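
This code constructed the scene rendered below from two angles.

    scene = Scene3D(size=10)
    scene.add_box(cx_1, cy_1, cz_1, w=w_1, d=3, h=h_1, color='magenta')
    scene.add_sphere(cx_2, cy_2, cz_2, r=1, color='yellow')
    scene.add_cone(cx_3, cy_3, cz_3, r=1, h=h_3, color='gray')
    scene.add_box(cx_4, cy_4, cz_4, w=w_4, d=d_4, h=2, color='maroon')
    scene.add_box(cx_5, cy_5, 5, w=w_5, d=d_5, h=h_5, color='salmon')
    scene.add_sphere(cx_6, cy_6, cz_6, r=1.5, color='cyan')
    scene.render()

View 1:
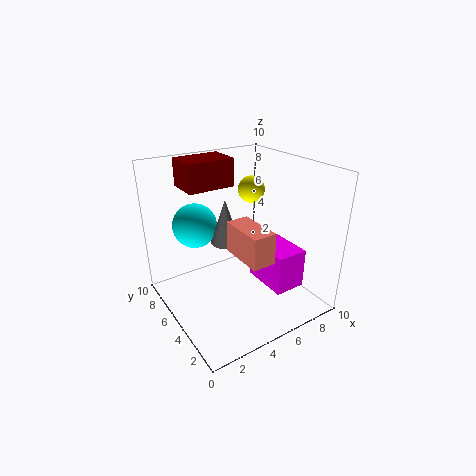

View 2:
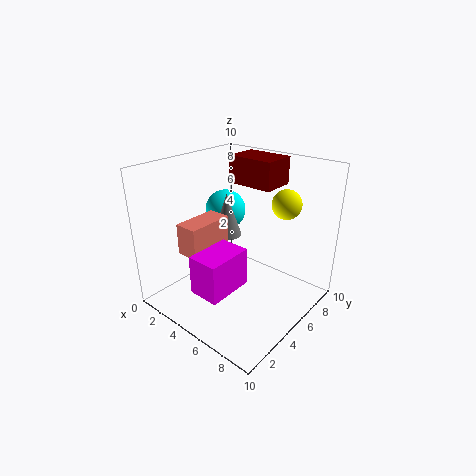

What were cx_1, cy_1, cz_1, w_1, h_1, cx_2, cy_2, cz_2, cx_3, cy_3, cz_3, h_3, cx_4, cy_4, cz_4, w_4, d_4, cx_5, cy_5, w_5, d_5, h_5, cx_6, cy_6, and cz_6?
cx_1 = 5; cy_1 = 0.5; cz_1 = 3; w_1 = 2; h_1 = 2.5; cx_2 = 7.5; cy_2 = 7; cz_2 = 7.5; cx_3 = 4; cy_3 = 5; cz_3 = 5; h_3 = 3; cx_4 = 2.5; cy_4 = 7; cz_4 = 8; w_4 = 3.5; d_4 = 2.5; cx_5 = 3.5; cy_5 = 1; w_5 = 1.5; d_5 = 3; h_5 = 2; cx_6 = 2.5; cy_6 = 6.5; cz_6 = 6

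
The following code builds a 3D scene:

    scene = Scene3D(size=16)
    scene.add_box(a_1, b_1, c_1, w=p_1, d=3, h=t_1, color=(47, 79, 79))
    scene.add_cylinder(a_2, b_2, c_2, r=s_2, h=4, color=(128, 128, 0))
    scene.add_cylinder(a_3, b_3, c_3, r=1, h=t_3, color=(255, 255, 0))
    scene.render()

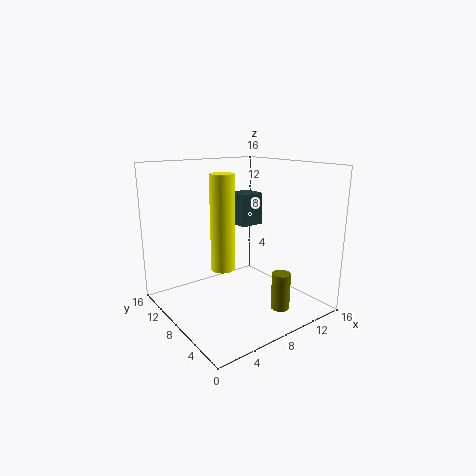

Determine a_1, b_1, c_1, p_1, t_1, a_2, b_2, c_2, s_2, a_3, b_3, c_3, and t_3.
a_1 = 11
b_1 = 11
c_1 = 8
p_1 = 3
t_1 = 4
a_2 = 10
b_2 = 3
c_2 = 1
s_2 = 1
a_3 = 2
b_3 = 2
c_3 = 8
t_3 = 8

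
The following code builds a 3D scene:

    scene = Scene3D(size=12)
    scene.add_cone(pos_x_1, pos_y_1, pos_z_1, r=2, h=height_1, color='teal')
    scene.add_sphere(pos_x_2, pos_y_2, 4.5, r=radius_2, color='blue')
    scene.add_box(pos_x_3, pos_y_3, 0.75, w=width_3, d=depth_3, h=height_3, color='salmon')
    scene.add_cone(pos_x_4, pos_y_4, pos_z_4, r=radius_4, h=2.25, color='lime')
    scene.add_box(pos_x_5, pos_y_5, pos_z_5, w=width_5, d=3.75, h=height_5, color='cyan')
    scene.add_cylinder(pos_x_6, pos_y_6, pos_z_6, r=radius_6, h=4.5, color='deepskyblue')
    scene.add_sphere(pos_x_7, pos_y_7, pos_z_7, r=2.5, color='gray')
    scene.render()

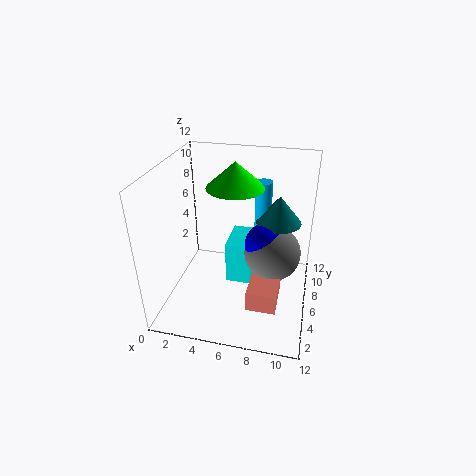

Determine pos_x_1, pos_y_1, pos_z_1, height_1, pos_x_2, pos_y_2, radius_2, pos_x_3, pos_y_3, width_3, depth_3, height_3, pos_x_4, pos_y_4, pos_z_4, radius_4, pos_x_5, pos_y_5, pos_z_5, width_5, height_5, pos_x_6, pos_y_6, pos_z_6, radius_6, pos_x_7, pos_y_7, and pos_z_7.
pos_x_1 = 9
pos_y_1 = 9
pos_z_1 = 6.25
height_1 = 2.5
pos_x_2 = 8.25
pos_y_2 = 7.75
radius_2 = 2
pos_x_3 = 7.25
pos_y_3 = 3.25
width_3 = 2.5
depth_3 = 3.75
height_3 = 1.75
pos_x_4 = 5.25
pos_y_4 = 8.25
pos_z_4 = 9.5
radius_4 = 2.5
pos_x_5 = 4.5
pos_y_5 = 7.25
pos_z_5 = 0.25
width_5 = 2.25
height_5 = 4
pos_x_6 = 7.5
pos_y_6 = 9.5
pos_z_6 = 5.25
radius_6 = 0.75
pos_x_7 = 8.75
pos_y_7 = 7.75
pos_z_7 = 3.75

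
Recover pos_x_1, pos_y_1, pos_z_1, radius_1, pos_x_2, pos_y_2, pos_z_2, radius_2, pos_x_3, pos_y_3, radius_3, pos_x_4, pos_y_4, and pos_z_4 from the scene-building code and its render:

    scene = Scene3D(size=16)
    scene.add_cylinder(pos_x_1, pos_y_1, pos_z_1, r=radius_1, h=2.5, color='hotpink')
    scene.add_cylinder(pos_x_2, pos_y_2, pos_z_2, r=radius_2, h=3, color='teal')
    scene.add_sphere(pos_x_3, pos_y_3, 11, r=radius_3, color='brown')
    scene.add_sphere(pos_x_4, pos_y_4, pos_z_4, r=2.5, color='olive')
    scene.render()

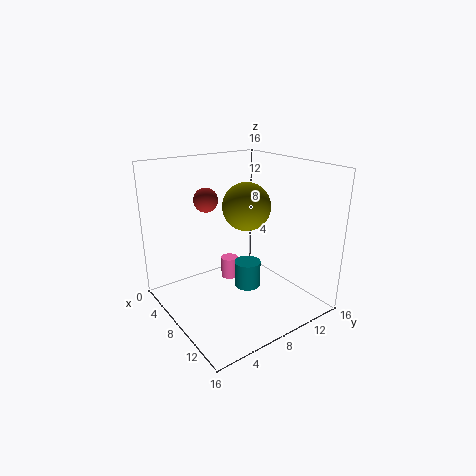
pos_x_1 = 5.5, pos_y_1 = 8.5, pos_z_1 = 2, radius_1 = 1, pos_x_2 = 8.5, pos_y_2 = 9, pos_z_2 = 2, radius_2 = 1.5, pos_x_3 = 2, pos_y_3 = 7.5, radius_3 = 1.5, pos_x_4 = 9.5, pos_y_4 = 8, pos_z_4 = 12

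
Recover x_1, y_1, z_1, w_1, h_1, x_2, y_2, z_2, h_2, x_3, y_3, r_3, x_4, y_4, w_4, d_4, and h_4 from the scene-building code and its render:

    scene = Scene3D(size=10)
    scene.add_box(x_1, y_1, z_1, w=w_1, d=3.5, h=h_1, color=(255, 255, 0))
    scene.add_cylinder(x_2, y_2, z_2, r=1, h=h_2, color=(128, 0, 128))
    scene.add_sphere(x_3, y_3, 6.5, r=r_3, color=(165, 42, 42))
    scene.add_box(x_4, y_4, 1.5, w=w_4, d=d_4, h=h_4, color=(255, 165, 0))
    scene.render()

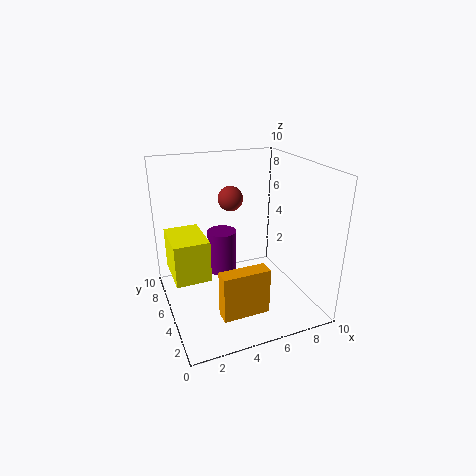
x_1 = 0.5, y_1 = 5, z_1 = 2, w_1 = 2.5, h_1 = 3, x_2 = 4, y_2 = 5.5, z_2 = 2.5, h_2 = 3, x_3 = 6, y_3 = 9, r_3 = 1, x_4 = 2.5, y_4 = 1, w_4 = 3, d_4 = 1, h_4 = 3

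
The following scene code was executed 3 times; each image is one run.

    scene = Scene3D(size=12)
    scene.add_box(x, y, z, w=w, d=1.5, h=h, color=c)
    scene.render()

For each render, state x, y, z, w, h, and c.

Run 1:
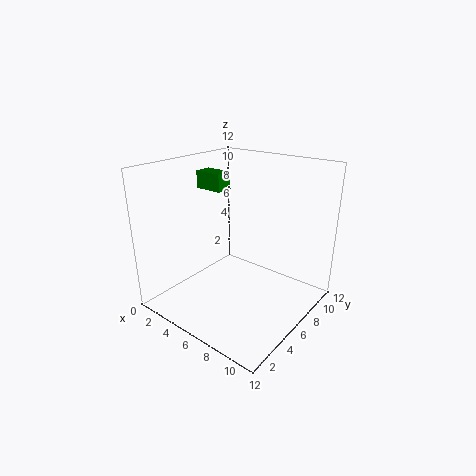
x = 1.5, y = 6, z = 9.5, w = 2.5, h = 1.5, c = 'green'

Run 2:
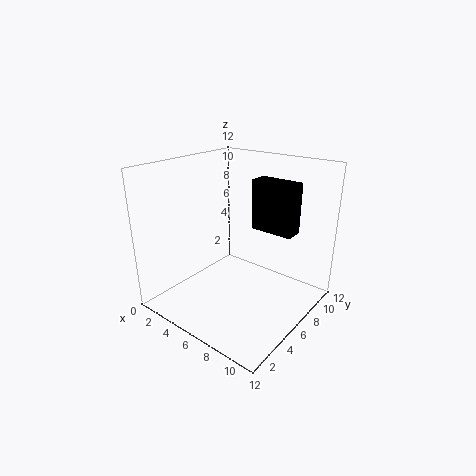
x = 7, y = 6.5, z = 7, w = 3.5, h = 4, c = 'black'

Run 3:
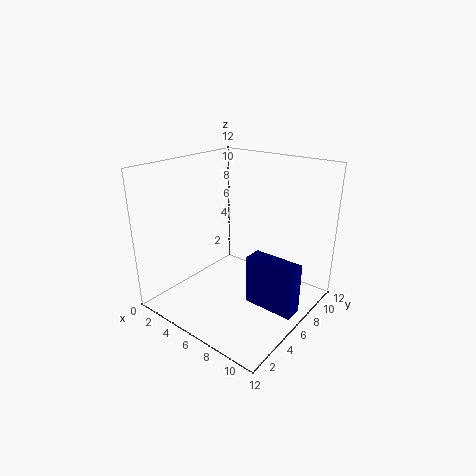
x = 8, y = 4.5, z = 1.5, w = 4, h = 4, c = 'navy'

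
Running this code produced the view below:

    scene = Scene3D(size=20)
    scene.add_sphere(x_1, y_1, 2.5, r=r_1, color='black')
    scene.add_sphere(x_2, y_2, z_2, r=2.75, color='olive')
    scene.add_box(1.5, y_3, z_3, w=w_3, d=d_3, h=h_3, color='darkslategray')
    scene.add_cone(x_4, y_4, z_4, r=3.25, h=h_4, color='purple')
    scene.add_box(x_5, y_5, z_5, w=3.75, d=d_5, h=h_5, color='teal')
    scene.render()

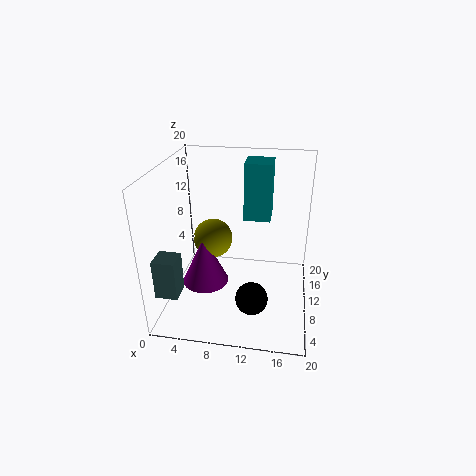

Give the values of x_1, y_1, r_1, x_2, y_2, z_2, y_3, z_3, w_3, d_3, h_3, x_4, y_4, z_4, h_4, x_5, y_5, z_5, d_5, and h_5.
x_1 = 12.5; y_1 = 6.5; r_1 = 2.25; x_2 = 6.25; y_2 = 10.75; z_2 = 9.25; y_3 = 0.25; z_3 = 6.25; w_3 = 2.75; d_3 = 2.75; h_3 = 5; x_4 = 5.5; y_4 = 8.5; z_4 = 3.5; h_4 = 7; x_5 = 10.5; y_5 = 11.5; z_5 = 12; d_5 = 4; h_5 = 8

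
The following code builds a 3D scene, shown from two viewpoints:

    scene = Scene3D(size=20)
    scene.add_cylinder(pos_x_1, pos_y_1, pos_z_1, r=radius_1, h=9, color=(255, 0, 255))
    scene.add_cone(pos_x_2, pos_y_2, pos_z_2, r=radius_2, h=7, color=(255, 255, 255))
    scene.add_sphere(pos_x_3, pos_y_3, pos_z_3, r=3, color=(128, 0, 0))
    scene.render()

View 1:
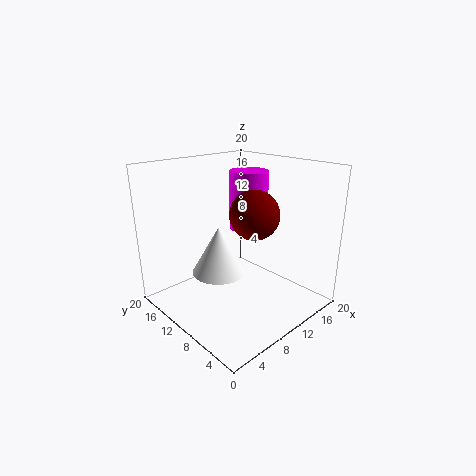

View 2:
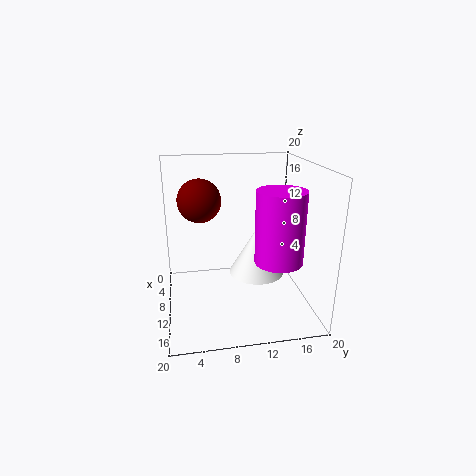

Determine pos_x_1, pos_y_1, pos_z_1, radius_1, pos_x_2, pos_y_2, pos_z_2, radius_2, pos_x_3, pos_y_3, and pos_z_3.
pos_x_1 = 16, pos_y_1 = 14, pos_z_1 = 9, radius_1 = 3, pos_x_2 = 9, pos_y_2 = 13, pos_z_2 = 4, radius_2 = 4, pos_x_3 = 8, pos_y_3 = 5, pos_z_3 = 15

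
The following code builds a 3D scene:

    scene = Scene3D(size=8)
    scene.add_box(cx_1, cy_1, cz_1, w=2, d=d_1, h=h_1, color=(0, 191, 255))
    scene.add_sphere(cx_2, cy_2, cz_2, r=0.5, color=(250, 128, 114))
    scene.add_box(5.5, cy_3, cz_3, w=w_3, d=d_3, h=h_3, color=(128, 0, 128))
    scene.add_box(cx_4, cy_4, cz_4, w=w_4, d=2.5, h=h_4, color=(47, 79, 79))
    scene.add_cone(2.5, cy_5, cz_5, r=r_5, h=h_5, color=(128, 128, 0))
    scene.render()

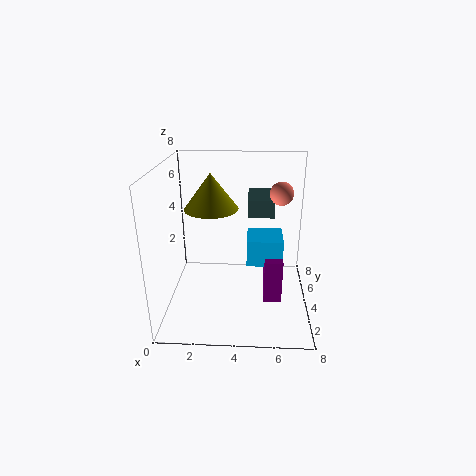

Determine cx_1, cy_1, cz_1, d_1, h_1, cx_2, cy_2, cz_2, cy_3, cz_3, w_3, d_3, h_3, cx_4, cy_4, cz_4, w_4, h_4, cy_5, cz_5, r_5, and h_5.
cx_1 = 4.5, cy_1 = 3.5, cz_1 = 2.5, d_1 = 2, h_1 = 1.5, cx_2 = 6, cy_2 = 1, cz_2 = 7.5, cy_3 = 3, cz_3 = 0.5, w_3 = 1, d_3 = 2.5, h_3 = 2.5, cx_4 = 4.5, cy_4 = 4.5, cz_4 = 5, w_4 = 1.5, h_4 = 1, cy_5 = 4.5, cz_5 = 5.5, r_5 = 1.5, h_5 = 2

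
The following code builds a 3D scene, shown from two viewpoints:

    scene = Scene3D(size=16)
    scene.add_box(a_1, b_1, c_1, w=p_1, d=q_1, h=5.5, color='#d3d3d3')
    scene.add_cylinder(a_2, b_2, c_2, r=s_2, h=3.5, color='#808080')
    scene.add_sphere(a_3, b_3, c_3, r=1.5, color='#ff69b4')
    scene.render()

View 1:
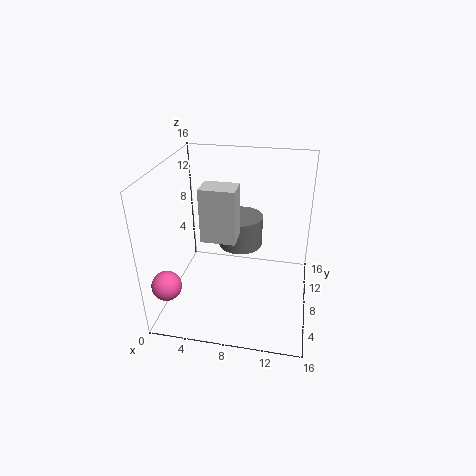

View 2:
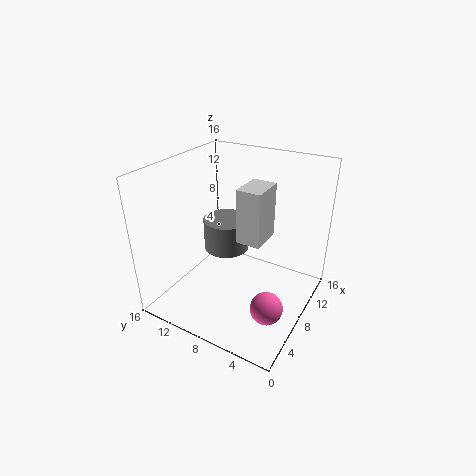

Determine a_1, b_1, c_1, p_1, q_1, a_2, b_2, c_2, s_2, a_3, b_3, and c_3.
a_1 = 5
b_1 = 4
c_1 = 9.5
p_1 = 3.5
q_1 = 2.5
a_2 = 8
b_2 = 9.5
c_2 = 6.5
s_2 = 2.5
a_3 = 2
b_3 = 1.5
c_3 = 5.5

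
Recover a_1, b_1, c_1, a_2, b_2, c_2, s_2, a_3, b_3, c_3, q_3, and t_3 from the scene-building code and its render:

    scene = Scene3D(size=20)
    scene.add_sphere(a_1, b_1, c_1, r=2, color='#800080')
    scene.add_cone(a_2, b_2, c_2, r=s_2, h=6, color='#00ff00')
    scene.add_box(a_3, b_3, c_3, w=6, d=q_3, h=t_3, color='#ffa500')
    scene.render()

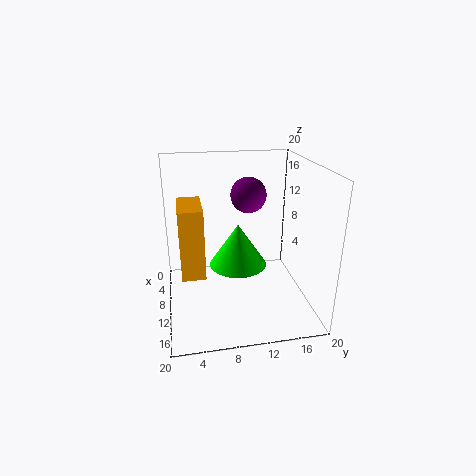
a_1 = 16, b_1 = 10, c_1 = 18, a_2 = 10, b_2 = 10, c_2 = 6, s_2 = 4, a_3 = 9, b_3 = 2, c_3 = 7, q_3 = 3, t_3 = 9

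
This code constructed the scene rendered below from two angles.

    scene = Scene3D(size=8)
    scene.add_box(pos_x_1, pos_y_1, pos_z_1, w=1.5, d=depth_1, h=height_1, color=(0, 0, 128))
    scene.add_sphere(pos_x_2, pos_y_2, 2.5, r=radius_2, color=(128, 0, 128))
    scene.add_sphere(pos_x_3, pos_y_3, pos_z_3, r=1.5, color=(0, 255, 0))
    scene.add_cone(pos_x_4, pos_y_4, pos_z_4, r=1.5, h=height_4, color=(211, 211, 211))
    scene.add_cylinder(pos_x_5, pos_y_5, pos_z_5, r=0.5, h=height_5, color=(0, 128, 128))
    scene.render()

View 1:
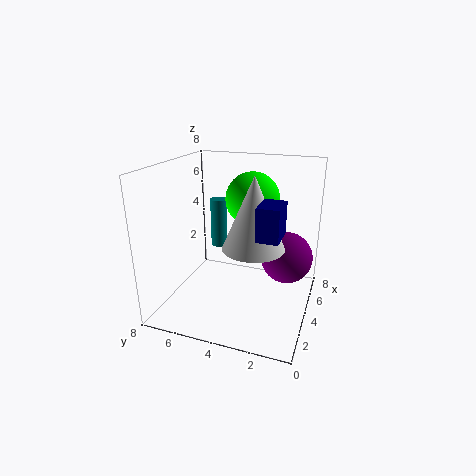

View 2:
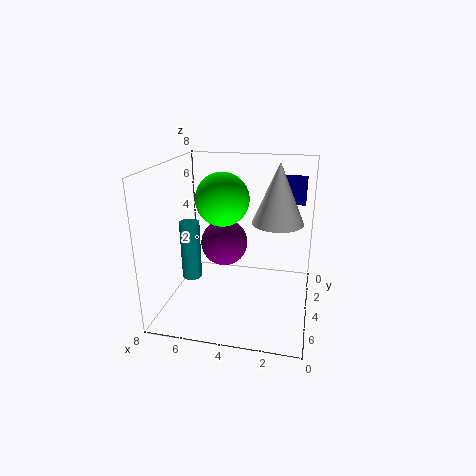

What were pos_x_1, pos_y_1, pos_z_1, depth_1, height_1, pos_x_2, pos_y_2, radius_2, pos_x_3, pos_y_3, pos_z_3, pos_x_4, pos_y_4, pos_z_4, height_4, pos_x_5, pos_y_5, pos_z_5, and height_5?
pos_x_1 = 0.5
pos_y_1 = 1
pos_z_1 = 5.5
depth_1 = 1
height_1 = 1.5
pos_x_2 = 5.5
pos_y_2 = 1.5
radius_2 = 1.5
pos_x_3 = 5
pos_y_3 = 3.5
pos_z_3 = 6
pos_x_4 = 2
pos_y_4 = 2.5
pos_z_4 = 4.5
height_4 = 3.5
pos_x_5 = 6
pos_y_5 = 6
pos_z_5 = 2.5
height_5 = 3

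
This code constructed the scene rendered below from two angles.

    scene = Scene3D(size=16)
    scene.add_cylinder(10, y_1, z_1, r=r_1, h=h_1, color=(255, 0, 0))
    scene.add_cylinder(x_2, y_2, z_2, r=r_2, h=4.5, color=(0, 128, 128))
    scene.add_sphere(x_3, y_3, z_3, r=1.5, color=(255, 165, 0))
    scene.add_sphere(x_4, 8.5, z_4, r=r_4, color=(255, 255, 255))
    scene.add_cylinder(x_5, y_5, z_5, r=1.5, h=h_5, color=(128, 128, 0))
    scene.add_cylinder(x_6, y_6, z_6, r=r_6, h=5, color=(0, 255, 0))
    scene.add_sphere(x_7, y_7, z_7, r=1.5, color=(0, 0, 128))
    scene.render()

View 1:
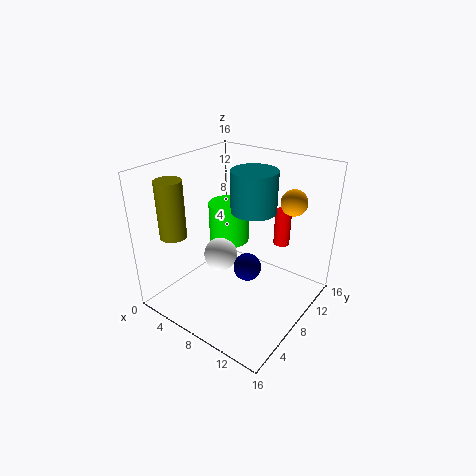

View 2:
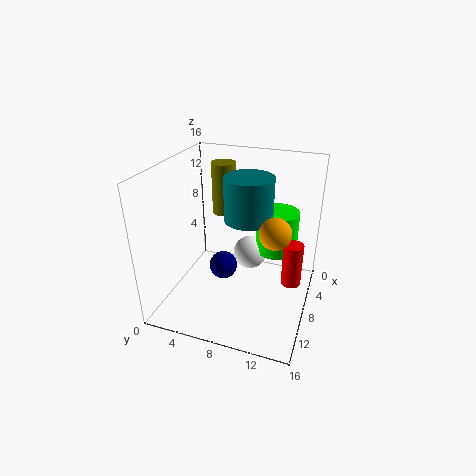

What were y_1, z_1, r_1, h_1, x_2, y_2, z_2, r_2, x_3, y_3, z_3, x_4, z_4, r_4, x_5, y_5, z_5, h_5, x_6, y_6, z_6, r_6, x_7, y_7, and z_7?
y_1 = 14.5
z_1 = 5
r_1 = 1
h_1 = 4.5
x_2 = 9
y_2 = 9.5
z_2 = 11
r_2 = 2.5
x_3 = 12
y_3 = 13
z_3 = 11.5
x_4 = 5
z_4 = 4.5
r_4 = 2
x_5 = 2
y_5 = 4
z_5 = 8
h_5 = 6.5
x_6 = 4
y_6 = 11.5
z_6 = 5
r_6 = 2.5
x_7 = 10
y_7 = 7
z_7 = 5.5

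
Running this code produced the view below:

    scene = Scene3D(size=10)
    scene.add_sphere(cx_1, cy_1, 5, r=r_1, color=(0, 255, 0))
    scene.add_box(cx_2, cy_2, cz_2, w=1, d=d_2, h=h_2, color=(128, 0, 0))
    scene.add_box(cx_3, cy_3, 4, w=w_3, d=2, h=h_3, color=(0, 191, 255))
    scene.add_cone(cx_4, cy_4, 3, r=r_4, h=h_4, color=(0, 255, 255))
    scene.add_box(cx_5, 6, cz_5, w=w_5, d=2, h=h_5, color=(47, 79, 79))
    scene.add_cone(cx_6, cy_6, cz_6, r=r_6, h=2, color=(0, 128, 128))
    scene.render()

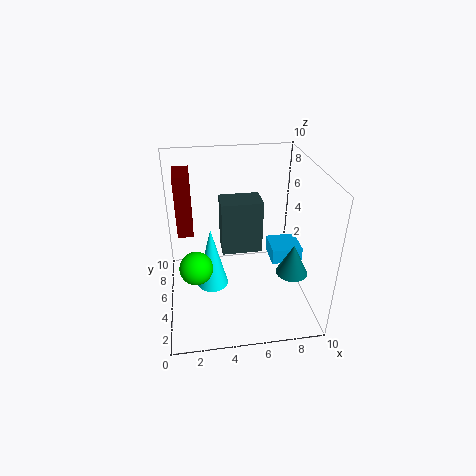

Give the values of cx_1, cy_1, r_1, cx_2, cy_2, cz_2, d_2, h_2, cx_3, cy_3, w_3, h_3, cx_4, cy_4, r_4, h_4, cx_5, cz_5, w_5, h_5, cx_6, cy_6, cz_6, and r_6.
cx_1 = 2, cy_1 = 2, r_1 = 1, cx_2 = 1, cy_2 = 4, cz_2 = 6, d_2 = 2, h_2 = 4, cx_3 = 7, cy_3 = 3, w_3 = 2, h_3 = 1, cx_4 = 3, cy_4 = 3, r_4 = 1, h_4 = 4, cx_5 = 4, cz_5 = 3, w_5 = 3, h_5 = 4, cx_6 = 8, cy_6 = 2, cz_6 = 4, r_6 = 1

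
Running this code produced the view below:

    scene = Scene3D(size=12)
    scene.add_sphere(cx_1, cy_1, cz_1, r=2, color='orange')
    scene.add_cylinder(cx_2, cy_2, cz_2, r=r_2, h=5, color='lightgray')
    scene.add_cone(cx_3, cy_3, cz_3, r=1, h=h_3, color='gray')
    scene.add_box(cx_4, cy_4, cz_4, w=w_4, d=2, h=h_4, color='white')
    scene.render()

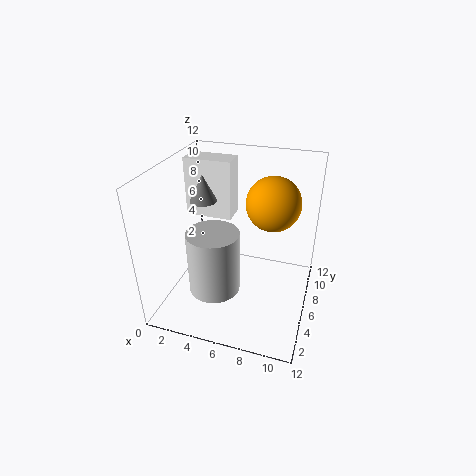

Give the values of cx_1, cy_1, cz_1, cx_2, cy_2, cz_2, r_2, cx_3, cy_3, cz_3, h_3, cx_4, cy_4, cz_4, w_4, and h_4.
cx_1 = 9; cy_1 = 5; cz_1 = 10; cx_2 = 5; cy_2 = 3; cz_2 = 3; r_2 = 2; cx_3 = 4; cy_3 = 4; cz_3 = 10; h_3 = 2; cx_4 = 1; cy_4 = 7; cz_4 = 7; w_4 = 4; h_4 = 5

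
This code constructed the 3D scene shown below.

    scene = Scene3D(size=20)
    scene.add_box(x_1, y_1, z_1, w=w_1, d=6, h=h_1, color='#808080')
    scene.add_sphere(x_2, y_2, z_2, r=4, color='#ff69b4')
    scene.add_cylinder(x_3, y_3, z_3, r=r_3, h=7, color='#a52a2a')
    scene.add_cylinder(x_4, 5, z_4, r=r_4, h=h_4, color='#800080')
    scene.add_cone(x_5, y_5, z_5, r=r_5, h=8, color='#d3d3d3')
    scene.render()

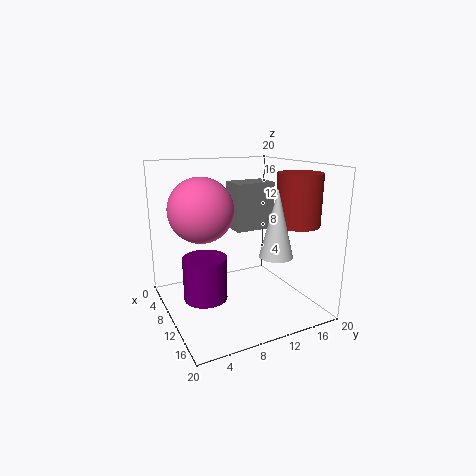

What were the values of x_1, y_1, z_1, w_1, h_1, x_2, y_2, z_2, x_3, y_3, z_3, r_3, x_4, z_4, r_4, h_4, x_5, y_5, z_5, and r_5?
x_1 = 4, y_1 = 11, z_1 = 10, w_1 = 4, h_1 = 7, x_2 = 12, y_2 = 4, z_2 = 15, x_3 = 14, y_3 = 17, z_3 = 12, r_3 = 3, x_4 = 10, z_4 = 2, r_4 = 3, h_4 = 6, x_5 = 18, y_5 = 11, z_5 = 10, r_5 = 2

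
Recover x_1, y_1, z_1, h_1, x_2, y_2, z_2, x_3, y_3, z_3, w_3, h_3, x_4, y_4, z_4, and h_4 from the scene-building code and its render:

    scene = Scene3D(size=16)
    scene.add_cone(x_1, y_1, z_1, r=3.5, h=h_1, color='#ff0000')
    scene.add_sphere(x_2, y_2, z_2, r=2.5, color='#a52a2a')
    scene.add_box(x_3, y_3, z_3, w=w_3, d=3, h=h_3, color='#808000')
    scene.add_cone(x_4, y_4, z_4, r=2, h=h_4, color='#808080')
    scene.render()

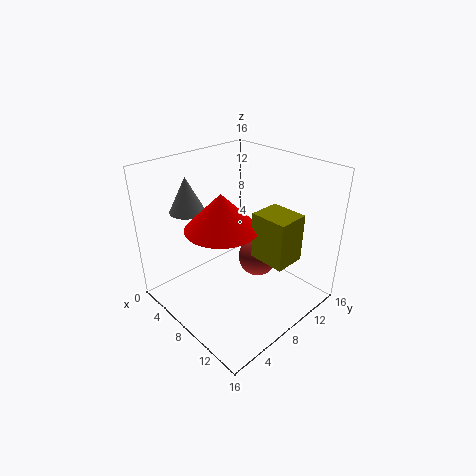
x_1 = 10, y_1 = 4, z_1 = 11.5, h_1 = 3.5, x_2 = 6.5, y_2 = 13, z_2 = 2.5, x_3 = 12.5, y_3 = 5.5, z_3 = 9, w_3 = 3.5, h_3 = 4.5, x_4 = 3, y_4 = 5, z_4 = 10.5, h_4 = 4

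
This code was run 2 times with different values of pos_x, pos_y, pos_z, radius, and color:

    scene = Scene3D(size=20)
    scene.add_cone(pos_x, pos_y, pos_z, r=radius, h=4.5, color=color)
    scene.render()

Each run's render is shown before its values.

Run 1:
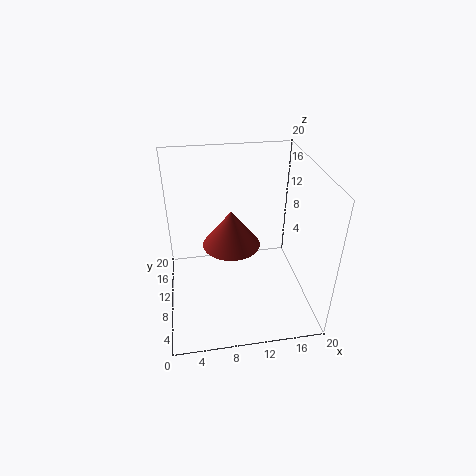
pos_x = 8.5
pos_y = 6
pos_z = 12
radius = 3.5
color = 'brown'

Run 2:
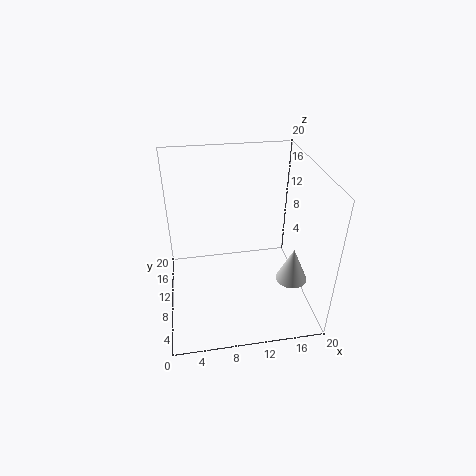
pos_x = 16
pos_y = 4
pos_z = 7
radius = 2
color = 'lightgray'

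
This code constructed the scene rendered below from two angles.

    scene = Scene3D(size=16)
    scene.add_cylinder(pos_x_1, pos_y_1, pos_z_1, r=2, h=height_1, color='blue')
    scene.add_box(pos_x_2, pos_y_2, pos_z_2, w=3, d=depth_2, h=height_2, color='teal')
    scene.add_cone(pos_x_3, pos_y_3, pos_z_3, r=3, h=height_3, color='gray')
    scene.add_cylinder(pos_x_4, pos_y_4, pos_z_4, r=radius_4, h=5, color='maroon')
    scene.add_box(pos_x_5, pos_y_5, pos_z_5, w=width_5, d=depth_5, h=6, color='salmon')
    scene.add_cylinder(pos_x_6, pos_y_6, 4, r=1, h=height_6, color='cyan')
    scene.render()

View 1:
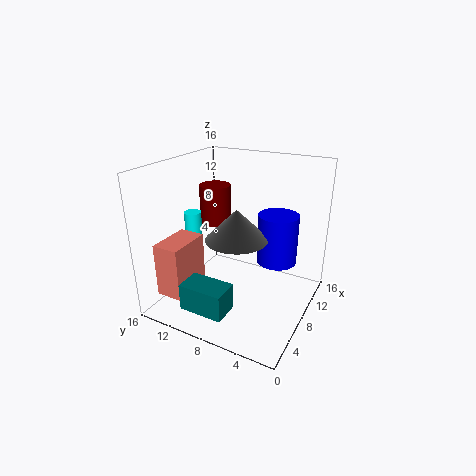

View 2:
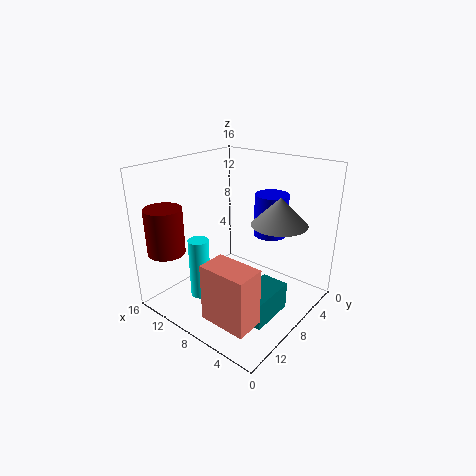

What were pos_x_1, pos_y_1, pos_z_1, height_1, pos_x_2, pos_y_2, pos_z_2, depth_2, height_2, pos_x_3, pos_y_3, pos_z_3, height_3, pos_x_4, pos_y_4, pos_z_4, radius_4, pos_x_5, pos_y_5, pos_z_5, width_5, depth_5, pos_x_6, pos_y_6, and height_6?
pos_x_1 = 7; pos_y_1 = 3; pos_z_1 = 7; height_1 = 5; pos_x_2 = 2; pos_y_2 = 7; pos_z_2 = 1; depth_2 = 5; height_2 = 3; pos_x_3 = 4; pos_y_3 = 6; pos_z_3 = 10; height_3 = 3; pos_x_4 = 13; pos_y_4 = 14; pos_z_4 = 7; radius_4 = 2; pos_x_5 = 2; pos_y_5 = 12; pos_z_5 = 2; width_5 = 5; depth_5 = 3; pos_x_6 = 8; pos_y_6 = 14; height_6 = 6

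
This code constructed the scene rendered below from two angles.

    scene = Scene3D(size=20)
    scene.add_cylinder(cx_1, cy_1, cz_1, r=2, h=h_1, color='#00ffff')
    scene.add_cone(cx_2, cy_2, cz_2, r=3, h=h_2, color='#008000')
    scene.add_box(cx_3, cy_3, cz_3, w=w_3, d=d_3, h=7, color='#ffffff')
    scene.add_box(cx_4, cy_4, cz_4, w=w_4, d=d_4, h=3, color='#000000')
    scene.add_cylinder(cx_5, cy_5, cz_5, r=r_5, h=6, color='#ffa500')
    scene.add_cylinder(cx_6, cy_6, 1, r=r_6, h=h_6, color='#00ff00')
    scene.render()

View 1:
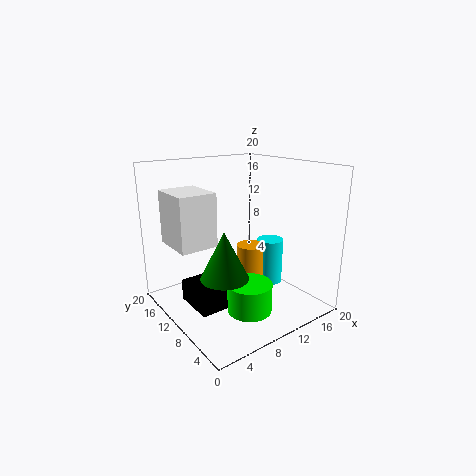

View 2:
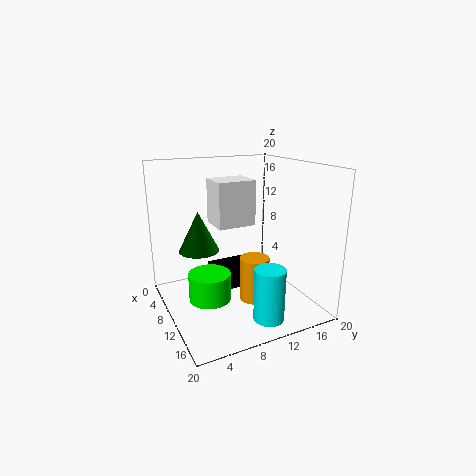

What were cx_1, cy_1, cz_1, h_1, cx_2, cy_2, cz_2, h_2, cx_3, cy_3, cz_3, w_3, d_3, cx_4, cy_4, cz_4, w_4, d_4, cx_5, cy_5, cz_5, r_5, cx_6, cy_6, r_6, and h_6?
cx_1 = 17
cy_1 = 11
cz_1 = 1
h_1 = 7
cx_2 = 5
cy_2 = 6
cz_2 = 7
h_2 = 6
cx_3 = 1
cy_3 = 9
cz_3 = 10
w_3 = 5
d_3 = 6
cx_4 = 3
cy_4 = 8
cz_4 = 1
w_4 = 5
d_4 = 6
cx_5 = 13
cy_5 = 11
cz_5 = 2
r_5 = 2
cx_6 = 9
cy_6 = 6
r_6 = 3
h_6 = 4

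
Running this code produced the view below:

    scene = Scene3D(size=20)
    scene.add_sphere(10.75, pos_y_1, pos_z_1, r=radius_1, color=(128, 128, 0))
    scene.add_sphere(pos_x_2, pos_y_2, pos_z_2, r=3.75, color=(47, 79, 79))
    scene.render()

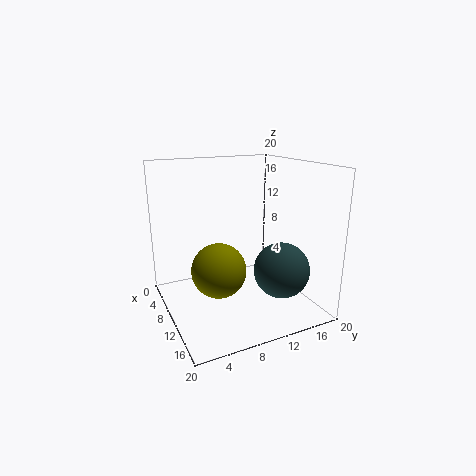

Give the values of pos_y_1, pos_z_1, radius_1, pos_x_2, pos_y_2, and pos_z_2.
pos_y_1 = 6.75, pos_z_1 = 6, radius_1 = 3.75, pos_x_2 = 14.75, pos_y_2 = 14.25, pos_z_2 = 6.25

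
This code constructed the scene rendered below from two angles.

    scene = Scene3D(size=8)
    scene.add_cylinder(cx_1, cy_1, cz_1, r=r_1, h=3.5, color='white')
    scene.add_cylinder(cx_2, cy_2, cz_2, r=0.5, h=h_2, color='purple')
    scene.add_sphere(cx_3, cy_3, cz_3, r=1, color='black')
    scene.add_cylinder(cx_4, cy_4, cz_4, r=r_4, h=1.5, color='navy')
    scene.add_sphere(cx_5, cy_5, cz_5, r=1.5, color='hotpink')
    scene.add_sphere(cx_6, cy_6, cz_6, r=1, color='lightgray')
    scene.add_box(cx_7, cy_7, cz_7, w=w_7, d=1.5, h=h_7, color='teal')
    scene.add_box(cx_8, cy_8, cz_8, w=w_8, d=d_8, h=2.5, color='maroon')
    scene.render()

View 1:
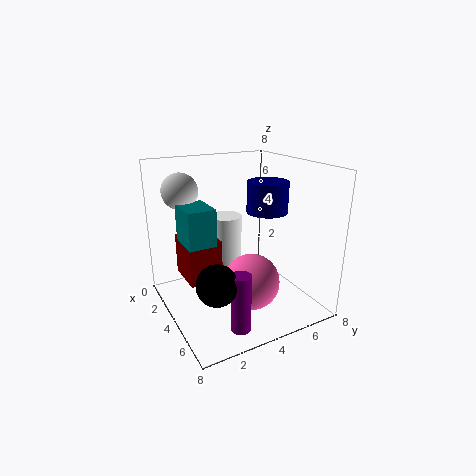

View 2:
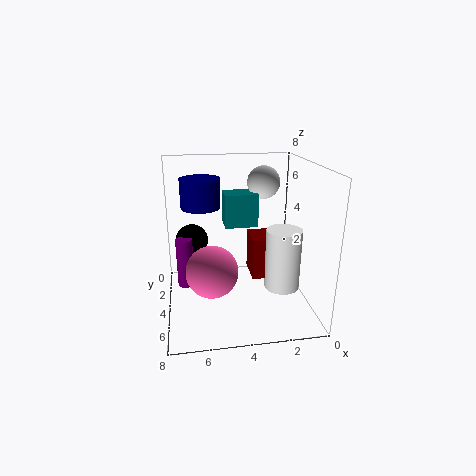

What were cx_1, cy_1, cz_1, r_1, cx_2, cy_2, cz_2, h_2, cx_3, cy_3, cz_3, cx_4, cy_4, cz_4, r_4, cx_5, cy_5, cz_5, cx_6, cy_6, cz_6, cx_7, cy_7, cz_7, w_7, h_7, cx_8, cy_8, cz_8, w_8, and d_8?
cx_1 = 1.5; cy_1 = 4.5; cz_1 = 1; r_1 = 1; cx_2 = 7; cy_2 = 2.5; cz_2 = 0.5; h_2 = 3; cx_3 = 6.5; cy_3 = 1.5; cz_3 = 3; cx_4 = 6; cy_4 = 4.5; cz_4 = 6; r_4 = 1; cx_5 = 5.5; cy_5 = 4; cz_5 = 2; cx_6 = 2; cy_6 = 1.5; cz_6 = 6.5; cx_7 = 2.5; cy_7 = 1; cz_7 = 4; w_7 = 2; h_7 = 2; cx_8 = 0.5; cy_8 = 1.5; cz_8 = 1; w_8 = 2.5; d_8 = 2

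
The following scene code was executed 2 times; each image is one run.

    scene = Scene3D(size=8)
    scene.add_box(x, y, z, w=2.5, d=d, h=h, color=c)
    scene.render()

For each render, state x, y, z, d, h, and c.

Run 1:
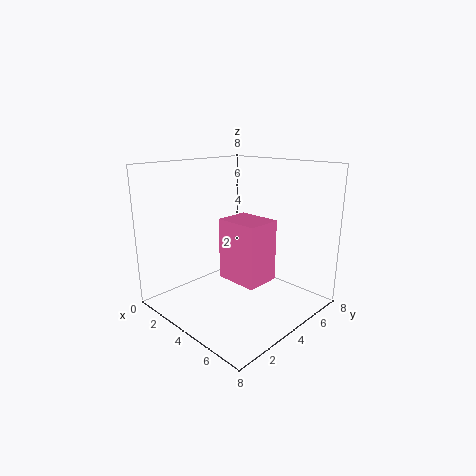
x = 3, y = 3.5, z = 1.5, d = 2, h = 3.5, c = 'hotpink'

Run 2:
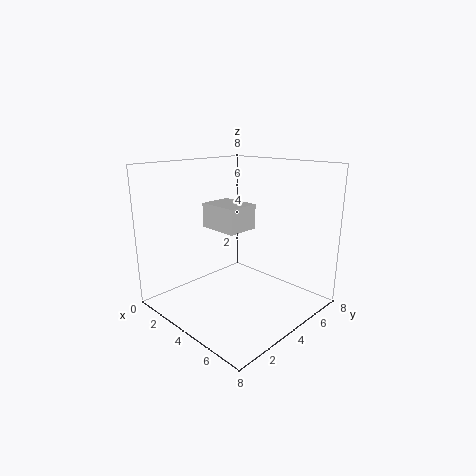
x = 1, y = 4, z = 4, d = 2, h = 1.5, c = 'lightgray'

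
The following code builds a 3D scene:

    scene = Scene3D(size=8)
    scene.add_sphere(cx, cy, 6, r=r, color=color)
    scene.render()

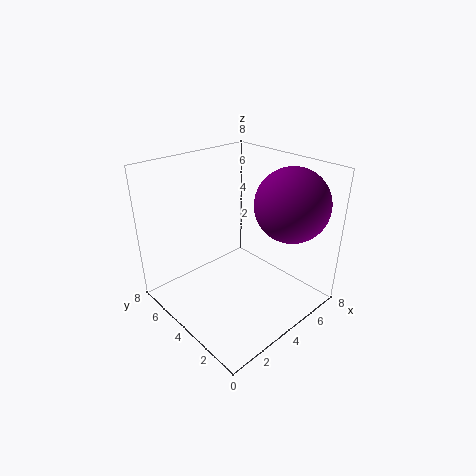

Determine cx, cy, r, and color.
cx = 6, cy = 2, r = 2, color = 'purple'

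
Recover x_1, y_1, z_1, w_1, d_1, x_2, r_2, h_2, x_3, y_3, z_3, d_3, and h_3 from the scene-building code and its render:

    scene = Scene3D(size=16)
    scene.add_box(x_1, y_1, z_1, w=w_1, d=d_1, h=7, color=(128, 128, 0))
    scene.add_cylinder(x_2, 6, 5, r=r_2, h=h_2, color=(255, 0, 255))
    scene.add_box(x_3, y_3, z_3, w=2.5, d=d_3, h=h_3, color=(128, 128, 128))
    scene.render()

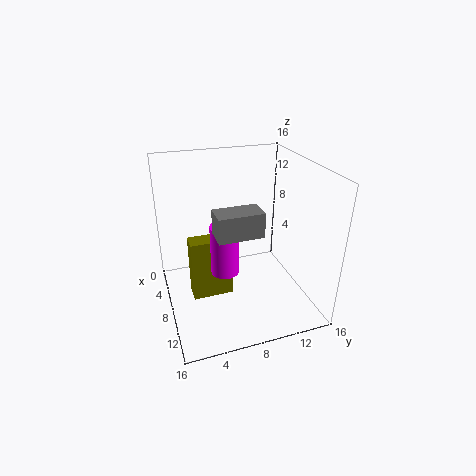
x_1 = 7, y_1 = 2.5, z_1 = 1.5, w_1 = 2, d_1 = 4.5, x_2 = 9.5, r_2 = 1.5, h_2 = 5.5, x_3 = 10.5, y_3 = 4.5, z_3 = 10.5, d_3 = 4.5, h_3 = 2.5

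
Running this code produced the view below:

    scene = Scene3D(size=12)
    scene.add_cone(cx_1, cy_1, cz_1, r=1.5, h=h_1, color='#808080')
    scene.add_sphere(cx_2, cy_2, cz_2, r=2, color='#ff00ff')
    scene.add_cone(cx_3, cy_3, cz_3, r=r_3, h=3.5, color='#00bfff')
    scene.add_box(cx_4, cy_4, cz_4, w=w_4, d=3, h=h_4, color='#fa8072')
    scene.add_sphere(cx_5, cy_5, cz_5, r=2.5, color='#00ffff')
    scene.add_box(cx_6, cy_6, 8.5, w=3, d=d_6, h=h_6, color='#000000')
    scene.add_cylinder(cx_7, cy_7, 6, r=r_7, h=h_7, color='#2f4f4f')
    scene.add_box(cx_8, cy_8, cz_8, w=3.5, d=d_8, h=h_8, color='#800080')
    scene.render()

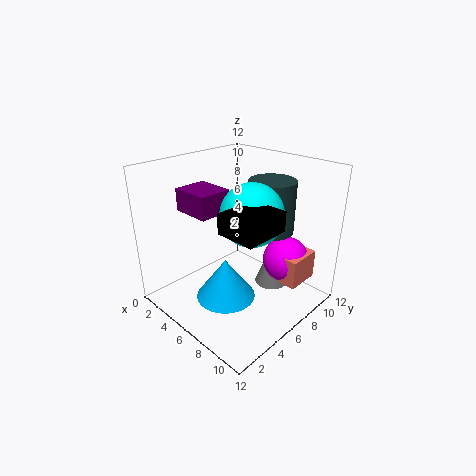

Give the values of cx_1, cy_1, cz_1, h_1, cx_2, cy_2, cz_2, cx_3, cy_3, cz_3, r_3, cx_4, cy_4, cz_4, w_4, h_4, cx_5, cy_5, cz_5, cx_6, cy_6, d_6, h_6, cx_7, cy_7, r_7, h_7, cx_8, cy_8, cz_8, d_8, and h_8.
cx_1 = 7, cy_1 = 9.5, cz_1 = 0.5, h_1 = 4, cx_2 = 8.5, cy_2 = 9.5, cz_2 = 3.5, cx_3 = 6, cy_3 = 4.5, cz_3 = 1, r_3 = 2.5, cx_4 = 9, cy_4 = 8, cz_4 = 2, w_4 = 1.5, h_4 = 2.5, cx_5 = 7.5, cy_5 = 6, cz_5 = 8.5, cx_6 = 8, cy_6 = 2, d_6 = 3.5, h_6 = 1.5, cx_7 = 7, cy_7 = 9, r_7 = 2, h_7 = 4.5, cx_8 = 0.5, cy_8 = 4, cz_8 = 7.5, d_8 = 3, h_8 = 2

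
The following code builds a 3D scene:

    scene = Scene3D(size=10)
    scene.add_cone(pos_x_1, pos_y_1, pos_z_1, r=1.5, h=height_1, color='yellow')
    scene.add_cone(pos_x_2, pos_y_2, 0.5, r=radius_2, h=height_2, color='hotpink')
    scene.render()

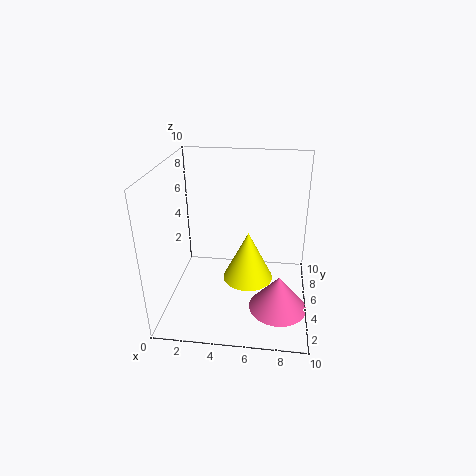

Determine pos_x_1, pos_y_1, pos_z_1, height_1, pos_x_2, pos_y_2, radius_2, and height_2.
pos_x_1 = 6; pos_y_1 = 2; pos_z_1 = 4; height_1 = 3; pos_x_2 = 8; pos_y_2 = 3.5; radius_2 = 2; height_2 = 2.5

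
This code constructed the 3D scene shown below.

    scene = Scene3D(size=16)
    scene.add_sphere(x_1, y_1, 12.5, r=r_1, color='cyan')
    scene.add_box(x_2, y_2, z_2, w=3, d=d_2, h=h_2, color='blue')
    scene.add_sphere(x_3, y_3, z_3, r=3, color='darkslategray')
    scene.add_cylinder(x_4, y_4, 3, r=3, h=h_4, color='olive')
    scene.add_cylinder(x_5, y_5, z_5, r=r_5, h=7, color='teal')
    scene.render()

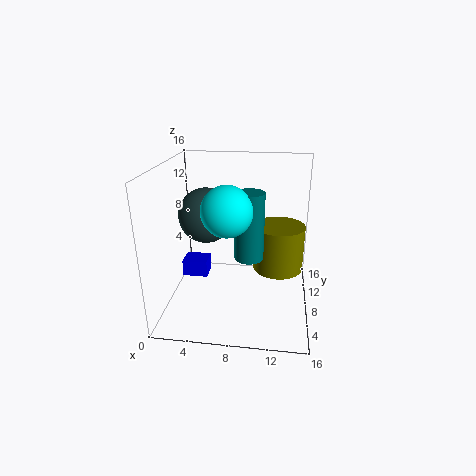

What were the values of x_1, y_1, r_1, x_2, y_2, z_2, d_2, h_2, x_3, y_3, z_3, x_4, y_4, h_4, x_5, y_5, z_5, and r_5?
x_1 = 7.5, y_1 = 4, r_1 = 2.5, x_2 = 1, y_2 = 9, z_2 = 2, d_2 = 2.5, h_2 = 2, x_3 = 4.5, y_3 = 8, z_3 = 10.5, x_4 = 12.5, y_4 = 11, h_4 = 5.5, x_5 = 9.5, y_5 = 5.5, z_5 = 7, r_5 = 1.5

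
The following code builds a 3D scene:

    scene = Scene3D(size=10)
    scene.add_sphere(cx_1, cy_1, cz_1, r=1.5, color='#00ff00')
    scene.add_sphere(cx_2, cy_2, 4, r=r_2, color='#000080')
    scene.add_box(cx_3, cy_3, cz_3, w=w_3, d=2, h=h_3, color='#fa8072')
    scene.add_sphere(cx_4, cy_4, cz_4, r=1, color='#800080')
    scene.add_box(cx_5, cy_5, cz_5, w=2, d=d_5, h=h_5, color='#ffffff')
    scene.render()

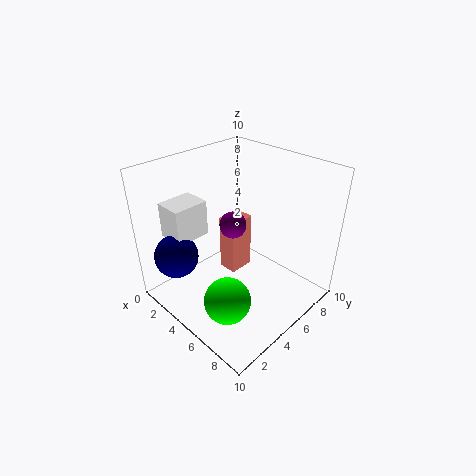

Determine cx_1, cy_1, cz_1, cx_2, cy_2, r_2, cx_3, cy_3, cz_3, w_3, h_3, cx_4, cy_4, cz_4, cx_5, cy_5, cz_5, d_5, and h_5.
cx_1 = 7
cy_1 = 2
cz_1 = 2.5
cx_2 = 2.5
cy_2 = 1.5
r_2 = 1.5
cx_3 = 2
cy_3 = 6
cz_3 = 0.5
w_3 = 1.5
h_3 = 4.5
cx_4 = 3.5
cy_4 = 6
cz_4 = 5
cx_5 = 1
cy_5 = 1.5
cz_5 = 5
d_5 = 2.5
h_5 = 2.5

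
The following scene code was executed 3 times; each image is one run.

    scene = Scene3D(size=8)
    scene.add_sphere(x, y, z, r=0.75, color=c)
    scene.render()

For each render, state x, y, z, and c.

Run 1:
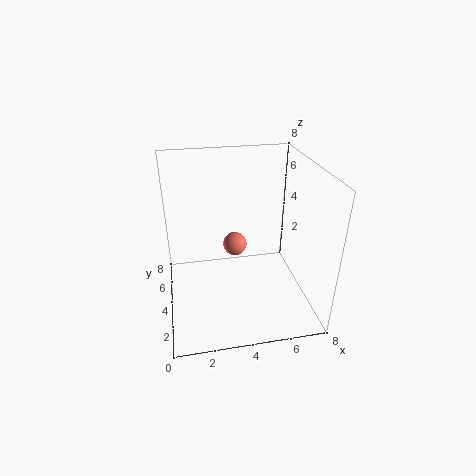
x = 4.25, y = 6.25, z = 2.25, c = 'salmon'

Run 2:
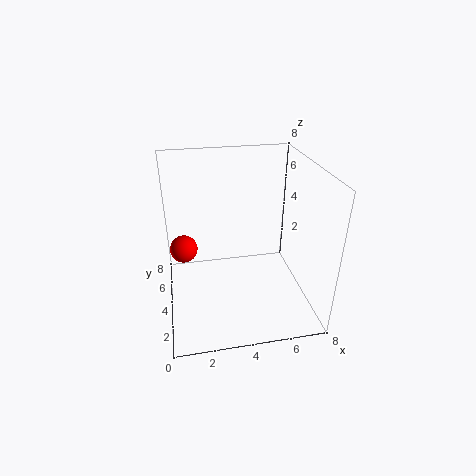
x = 1, y = 4.25, z = 3.5, c = 'red'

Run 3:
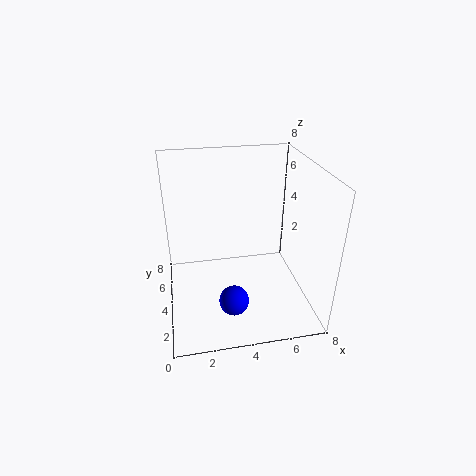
x = 3.25, y = 1.25, z = 2, c = 'blue'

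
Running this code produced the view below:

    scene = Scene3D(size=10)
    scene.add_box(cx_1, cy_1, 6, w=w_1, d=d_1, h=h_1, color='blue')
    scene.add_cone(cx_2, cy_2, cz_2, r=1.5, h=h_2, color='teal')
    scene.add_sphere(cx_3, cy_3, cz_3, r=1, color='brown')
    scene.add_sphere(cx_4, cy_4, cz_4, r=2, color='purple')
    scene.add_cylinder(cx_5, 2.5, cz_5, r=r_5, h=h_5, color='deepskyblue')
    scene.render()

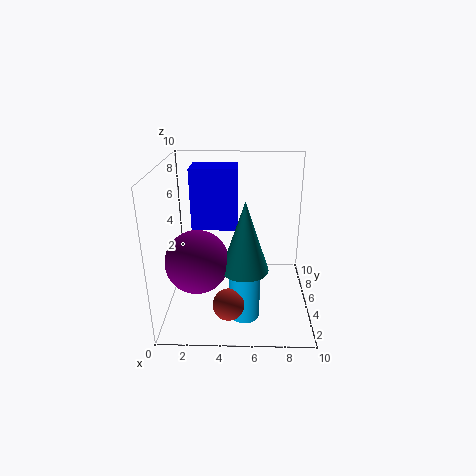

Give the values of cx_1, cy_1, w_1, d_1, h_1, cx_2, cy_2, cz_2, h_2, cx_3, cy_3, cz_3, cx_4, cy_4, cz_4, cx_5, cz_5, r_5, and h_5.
cx_1 = 2
cy_1 = 4
w_1 = 3
d_1 = 2
h_1 = 4
cx_2 = 5.5
cy_2 = 2.5
cz_2 = 4
h_2 = 4.5
cx_3 = 4.5
cy_3 = 1.5
cz_3 = 2
cx_4 = 2.5
cy_4 = 2.5
cz_4 = 4.5
cx_5 = 5.5
cz_5 = 0.5
r_5 = 1
h_5 = 4.5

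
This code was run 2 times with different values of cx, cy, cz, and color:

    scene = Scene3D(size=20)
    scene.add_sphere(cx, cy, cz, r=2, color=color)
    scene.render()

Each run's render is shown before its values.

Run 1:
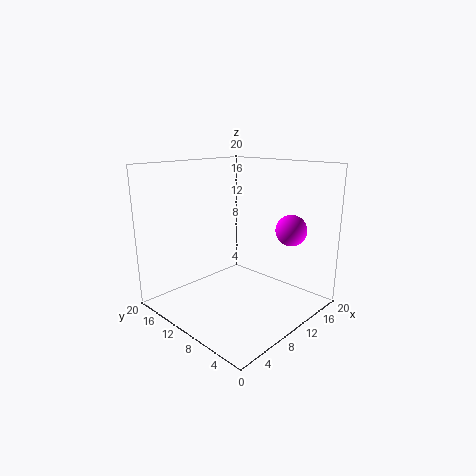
cx = 12.5
cy = 3
cz = 12
color = 'magenta'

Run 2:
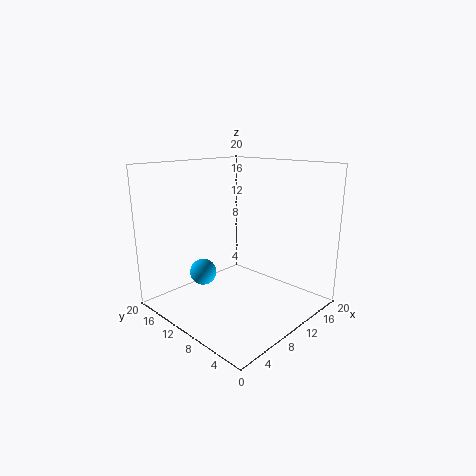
cx = 8.5
cy = 16
cz = 3.5
color = 'deepskyblue'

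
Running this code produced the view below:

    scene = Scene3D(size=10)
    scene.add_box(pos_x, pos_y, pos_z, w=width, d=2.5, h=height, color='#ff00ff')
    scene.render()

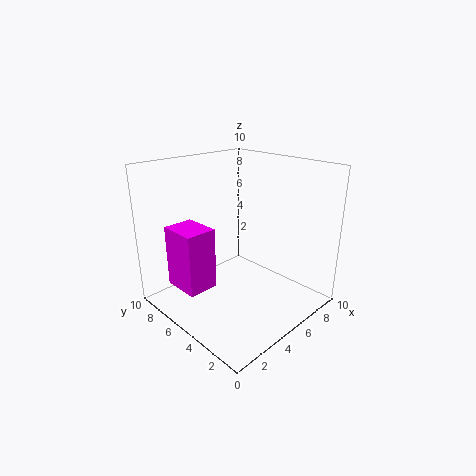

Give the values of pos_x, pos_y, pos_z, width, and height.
pos_x = 0.5, pos_y = 4.5, pos_z = 2.5, width = 2, height = 4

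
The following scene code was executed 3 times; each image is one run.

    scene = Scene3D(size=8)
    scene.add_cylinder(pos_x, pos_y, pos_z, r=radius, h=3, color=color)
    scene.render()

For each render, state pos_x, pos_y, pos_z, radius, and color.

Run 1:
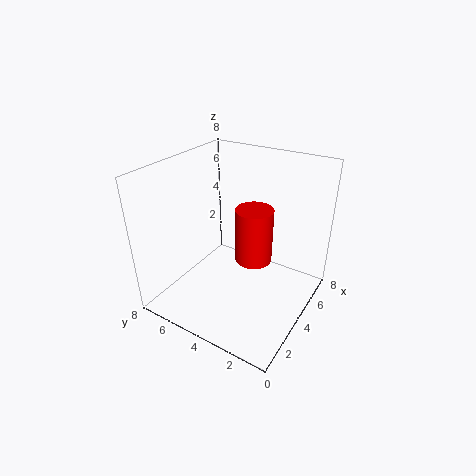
pos_x = 4, pos_y = 3, pos_z = 3, radius = 1, color = 'red'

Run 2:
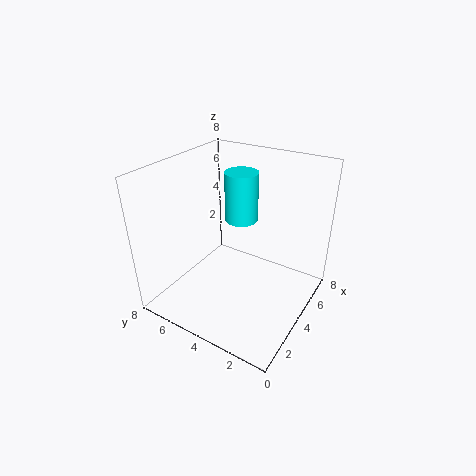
pos_x = 6, pos_y = 5, pos_z = 4, radius = 1, color = 'cyan'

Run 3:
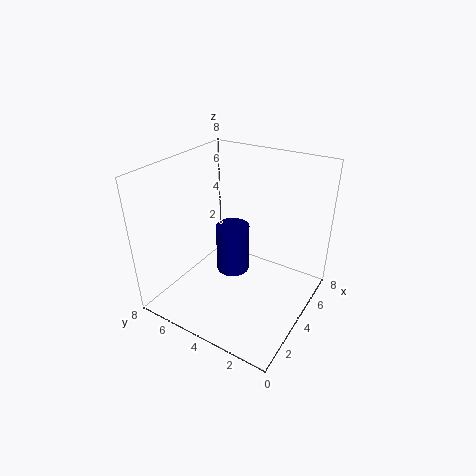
pos_x = 5, pos_y = 5, pos_z = 1, radius = 1, color = 'navy'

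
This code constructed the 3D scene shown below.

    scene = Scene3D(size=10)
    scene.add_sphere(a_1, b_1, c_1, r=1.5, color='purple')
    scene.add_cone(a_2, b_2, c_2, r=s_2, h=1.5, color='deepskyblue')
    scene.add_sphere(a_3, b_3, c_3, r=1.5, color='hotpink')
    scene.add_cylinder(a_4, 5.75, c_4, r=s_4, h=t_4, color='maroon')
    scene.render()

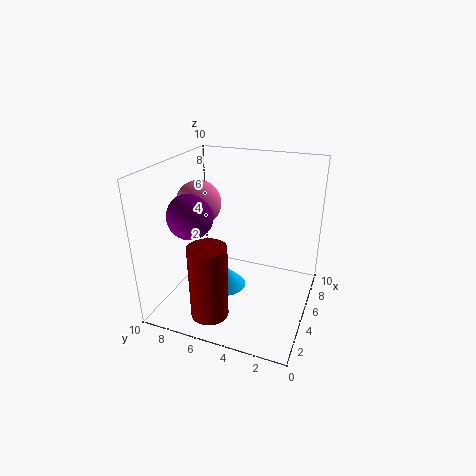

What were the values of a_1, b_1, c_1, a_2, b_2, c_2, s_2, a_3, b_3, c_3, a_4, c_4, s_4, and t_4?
a_1 = 3
b_1 = 7.5
c_1 = 7
a_2 = 4.25
b_2 = 5.75
c_2 = 1.5
s_2 = 1.5
a_3 = 4.25
b_3 = 7.5
c_3 = 7.5
a_4 = 1.75
c_4 = 0.75
s_4 = 1.25
t_4 = 5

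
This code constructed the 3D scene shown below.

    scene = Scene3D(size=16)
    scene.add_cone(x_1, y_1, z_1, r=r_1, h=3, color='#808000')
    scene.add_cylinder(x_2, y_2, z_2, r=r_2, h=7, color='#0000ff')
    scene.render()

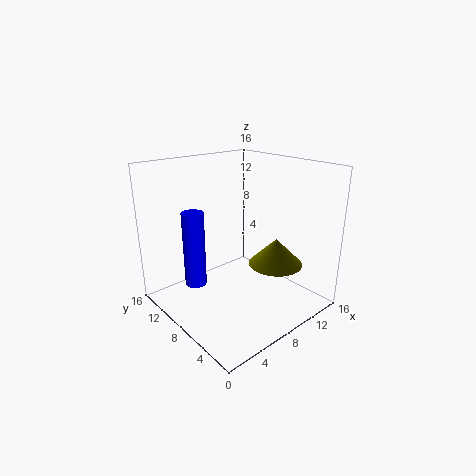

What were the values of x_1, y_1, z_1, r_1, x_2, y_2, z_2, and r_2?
x_1 = 11; y_1 = 5; z_1 = 5; r_1 = 3; x_2 = 1; y_2 = 6; z_2 = 6; r_2 = 1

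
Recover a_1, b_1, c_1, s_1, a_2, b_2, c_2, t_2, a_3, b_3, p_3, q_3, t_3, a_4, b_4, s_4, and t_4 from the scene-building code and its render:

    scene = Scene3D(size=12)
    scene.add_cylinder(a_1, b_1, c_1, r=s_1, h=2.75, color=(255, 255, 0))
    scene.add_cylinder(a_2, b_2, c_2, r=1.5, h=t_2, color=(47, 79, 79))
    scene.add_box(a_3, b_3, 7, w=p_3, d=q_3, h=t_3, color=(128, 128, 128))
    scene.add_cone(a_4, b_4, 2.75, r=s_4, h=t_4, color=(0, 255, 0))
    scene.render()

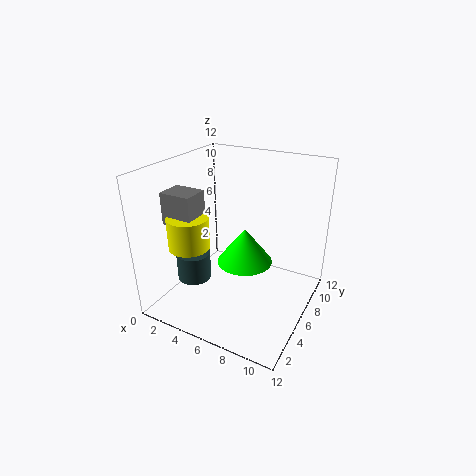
a_1 = 2.25, b_1 = 4.25, c_1 = 5, s_1 = 1.75, a_2 = 2, b_2 = 5, c_2 = 1.5, t_2 = 2.5, a_3 = 0.25, b_3 = 3.5, p_3 = 2.75, q_3 = 2.25, t_3 = 2.75, a_4 = 5.75, b_4 = 7.75, s_4 = 2.5, t_4 = 3.25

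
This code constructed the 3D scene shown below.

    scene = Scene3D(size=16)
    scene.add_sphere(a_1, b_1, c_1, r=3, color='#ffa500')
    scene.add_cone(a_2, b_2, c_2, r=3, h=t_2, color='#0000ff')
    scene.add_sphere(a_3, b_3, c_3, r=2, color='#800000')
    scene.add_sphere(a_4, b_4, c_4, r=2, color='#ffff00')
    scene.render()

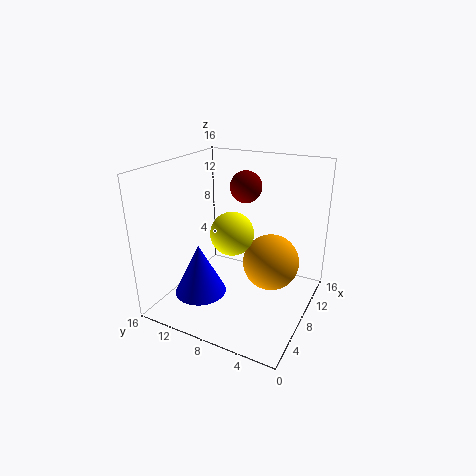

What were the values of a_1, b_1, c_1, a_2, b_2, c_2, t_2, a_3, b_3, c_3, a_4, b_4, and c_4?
a_1 = 8, b_1 = 4, c_1 = 6, a_2 = 6, b_2 = 12, c_2 = 1, t_2 = 6, a_3 = 14, b_3 = 10, c_3 = 12, a_4 = 3, b_4 = 6, c_4 = 11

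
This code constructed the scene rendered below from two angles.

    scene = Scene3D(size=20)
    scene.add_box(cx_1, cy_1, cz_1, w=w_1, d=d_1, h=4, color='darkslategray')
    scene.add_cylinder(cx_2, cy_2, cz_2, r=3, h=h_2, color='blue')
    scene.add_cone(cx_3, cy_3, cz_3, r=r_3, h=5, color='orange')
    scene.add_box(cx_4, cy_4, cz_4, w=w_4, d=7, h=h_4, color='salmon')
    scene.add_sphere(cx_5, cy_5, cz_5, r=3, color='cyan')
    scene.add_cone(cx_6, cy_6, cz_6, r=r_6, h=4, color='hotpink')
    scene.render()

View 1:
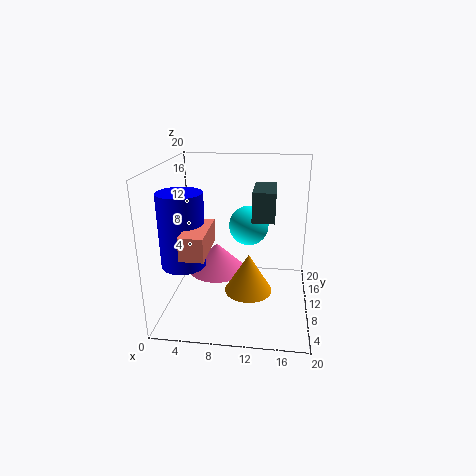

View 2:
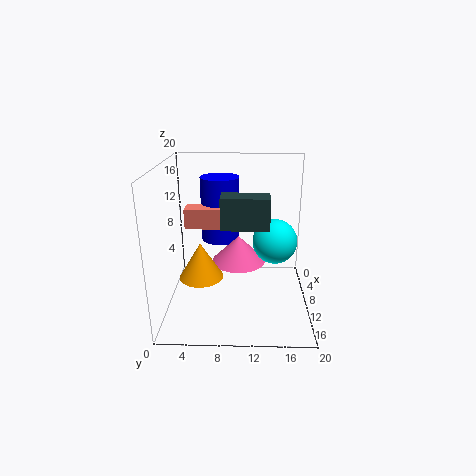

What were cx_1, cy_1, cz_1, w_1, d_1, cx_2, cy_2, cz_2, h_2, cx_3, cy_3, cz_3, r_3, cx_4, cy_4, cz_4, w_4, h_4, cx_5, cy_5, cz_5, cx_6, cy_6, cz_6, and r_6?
cx_1 = 12
cy_1 = 8
cz_1 = 13
w_1 = 3
d_1 = 6
cx_2 = 3
cy_2 = 7
cz_2 = 7
h_2 = 10
cx_3 = 12
cy_3 = 5
cz_3 = 5
r_3 = 3
cx_4 = 4
cy_4 = 2
cz_4 = 10
w_4 = 3
h_4 = 3
cx_5 = 11
cy_5 = 15
cz_5 = 10
cx_6 = 7
cy_6 = 10
cz_6 = 5
r_6 = 4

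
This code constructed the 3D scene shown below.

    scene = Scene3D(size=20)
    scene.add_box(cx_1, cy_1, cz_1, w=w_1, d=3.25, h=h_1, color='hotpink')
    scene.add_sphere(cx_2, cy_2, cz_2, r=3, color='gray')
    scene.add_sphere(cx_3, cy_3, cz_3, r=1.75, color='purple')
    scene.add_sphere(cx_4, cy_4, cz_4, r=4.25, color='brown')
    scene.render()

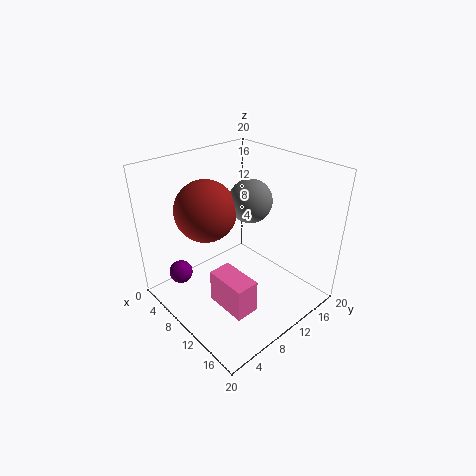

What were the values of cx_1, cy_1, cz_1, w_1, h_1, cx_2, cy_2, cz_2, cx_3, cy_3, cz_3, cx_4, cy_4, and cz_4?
cx_1 = 9.5; cy_1 = 5.25; cz_1 = 1.5; w_1 = 6; h_1 = 4.75; cx_2 = 9.75; cy_2 = 12.5; cz_2 = 14.75; cx_3 = 3; cy_3 = 4.5; cz_3 = 3; cx_4 = 6.5; cy_4 = 7.25; cz_4 = 13.75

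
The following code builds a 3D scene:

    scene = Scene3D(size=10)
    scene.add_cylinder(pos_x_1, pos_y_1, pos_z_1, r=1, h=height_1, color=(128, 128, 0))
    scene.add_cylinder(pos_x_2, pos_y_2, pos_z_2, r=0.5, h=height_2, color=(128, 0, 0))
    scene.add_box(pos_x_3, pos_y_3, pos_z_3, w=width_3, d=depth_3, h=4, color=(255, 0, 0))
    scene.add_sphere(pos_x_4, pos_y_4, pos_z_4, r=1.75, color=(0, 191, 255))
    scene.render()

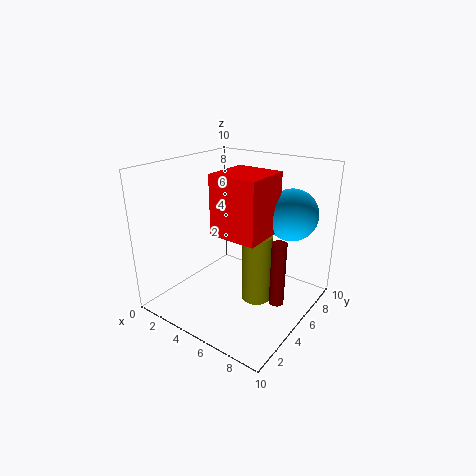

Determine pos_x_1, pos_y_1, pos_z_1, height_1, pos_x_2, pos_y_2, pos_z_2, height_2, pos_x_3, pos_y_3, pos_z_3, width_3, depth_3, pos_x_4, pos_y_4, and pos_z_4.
pos_x_1 = 6.75
pos_y_1 = 4.75
pos_z_1 = 1
height_1 = 4.75
pos_x_2 = 8.25
pos_y_2 = 5
pos_z_2 = 1
height_2 = 4.5
pos_x_3 = 4.25
pos_y_3 = 3
pos_z_3 = 5.75
width_3 = 3.25
depth_3 = 3.25
pos_x_4 = 8
pos_y_4 = 7
pos_z_4 = 6.75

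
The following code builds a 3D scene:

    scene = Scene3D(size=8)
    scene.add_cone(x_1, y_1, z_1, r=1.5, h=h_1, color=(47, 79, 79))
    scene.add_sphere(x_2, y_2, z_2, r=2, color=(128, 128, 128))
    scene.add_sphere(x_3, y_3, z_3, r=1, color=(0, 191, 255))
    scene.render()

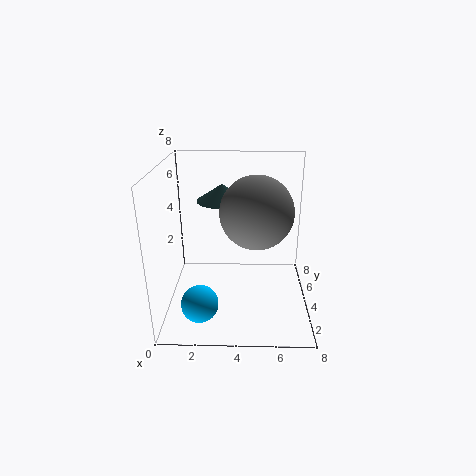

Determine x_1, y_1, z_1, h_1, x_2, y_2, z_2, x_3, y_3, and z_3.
x_1 = 3
y_1 = 6
z_1 = 5.5
h_1 = 1
x_2 = 5
y_2 = 4
z_2 = 5.5
x_3 = 2
y_3 = 2
z_3 = 1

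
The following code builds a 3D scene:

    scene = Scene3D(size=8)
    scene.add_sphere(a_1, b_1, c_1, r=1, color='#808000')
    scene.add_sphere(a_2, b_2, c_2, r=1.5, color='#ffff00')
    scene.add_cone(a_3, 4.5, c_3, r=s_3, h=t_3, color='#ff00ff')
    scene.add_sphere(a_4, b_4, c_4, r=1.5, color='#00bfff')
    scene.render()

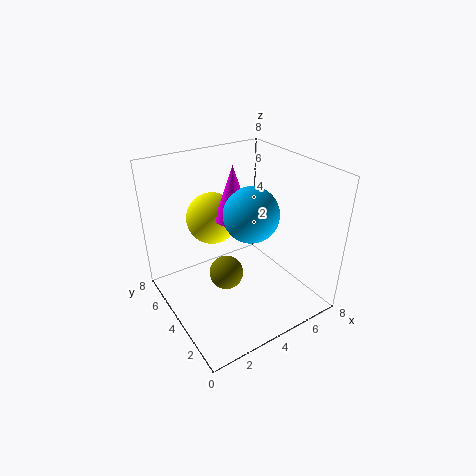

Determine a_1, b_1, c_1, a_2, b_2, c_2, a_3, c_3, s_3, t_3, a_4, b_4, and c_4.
a_1 = 3.5, b_1 = 4.5, c_1 = 1.5, a_2 = 3.5, b_2 = 6, c_2 = 4.5, a_3 = 4, c_3 = 5, s_3 = 1, t_3 = 3, a_4 = 4.5, b_4 = 3.5, c_4 = 5.5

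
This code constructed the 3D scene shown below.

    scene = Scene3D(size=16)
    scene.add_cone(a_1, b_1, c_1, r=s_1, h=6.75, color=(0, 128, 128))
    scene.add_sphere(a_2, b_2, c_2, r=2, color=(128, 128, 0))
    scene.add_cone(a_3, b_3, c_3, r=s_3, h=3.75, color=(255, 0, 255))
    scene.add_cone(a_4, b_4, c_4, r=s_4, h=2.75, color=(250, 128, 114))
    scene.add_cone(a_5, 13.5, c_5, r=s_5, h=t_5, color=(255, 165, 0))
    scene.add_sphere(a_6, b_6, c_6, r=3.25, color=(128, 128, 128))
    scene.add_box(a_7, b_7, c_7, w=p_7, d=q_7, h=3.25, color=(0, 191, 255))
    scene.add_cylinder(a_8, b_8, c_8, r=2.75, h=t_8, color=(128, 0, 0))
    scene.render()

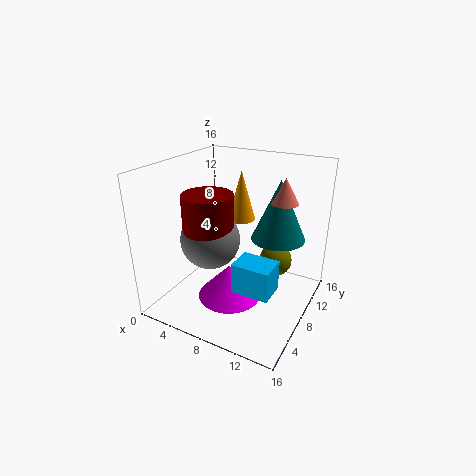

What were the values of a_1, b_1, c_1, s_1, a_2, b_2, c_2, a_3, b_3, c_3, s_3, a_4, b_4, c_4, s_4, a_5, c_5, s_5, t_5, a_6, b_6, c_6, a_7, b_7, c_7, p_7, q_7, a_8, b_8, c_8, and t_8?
a_1 = 11.75, b_1 = 10.5, c_1 = 7.75, s_1 = 3, a_2 = 10.75, b_2 = 12.75, c_2 = 3.5, a_3 = 8, b_3 = 6, c_3 = 1.75, s_3 = 3.5, a_4 = 12.25, b_4 = 10.5, c_4 = 12, s_4 = 1.5, a_5 = 5.5, c_5 = 7.75, s_5 = 1.75, t_5 = 6.25, a_6 = 5.5, b_6 = 6.25, c_6 = 8, a_7 = 9.5, b_7 = 3.75, c_7 = 4, p_7 = 4, q_7 = 3, a_8 = 5.5, b_8 = 6, c_8 = 9.25, t_8 = 4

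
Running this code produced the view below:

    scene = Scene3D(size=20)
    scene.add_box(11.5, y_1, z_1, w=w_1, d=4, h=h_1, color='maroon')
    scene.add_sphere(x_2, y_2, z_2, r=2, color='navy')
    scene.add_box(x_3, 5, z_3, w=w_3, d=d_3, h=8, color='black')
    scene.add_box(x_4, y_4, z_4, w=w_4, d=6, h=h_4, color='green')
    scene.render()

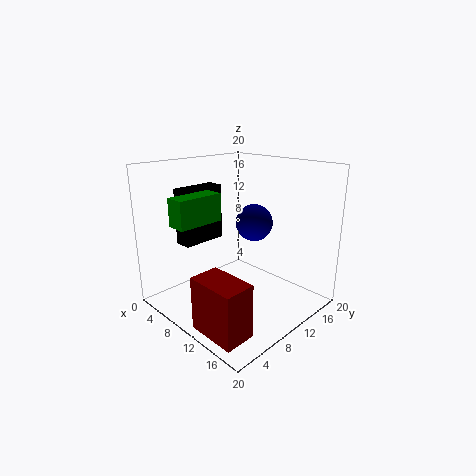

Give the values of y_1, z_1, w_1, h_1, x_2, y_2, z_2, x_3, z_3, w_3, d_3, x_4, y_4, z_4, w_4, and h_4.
y_1 = 0.5
z_1 = 1
w_1 = 6.5
h_1 = 7
x_2 = 17
y_2 = 5.5
z_2 = 15
x_3 = 2.5
z_3 = 8.5
w_3 = 2.5
d_3 = 6.5
x_4 = 8
y_4 = 0.5
z_4 = 13.5
w_4 = 2.5
h_4 = 3.5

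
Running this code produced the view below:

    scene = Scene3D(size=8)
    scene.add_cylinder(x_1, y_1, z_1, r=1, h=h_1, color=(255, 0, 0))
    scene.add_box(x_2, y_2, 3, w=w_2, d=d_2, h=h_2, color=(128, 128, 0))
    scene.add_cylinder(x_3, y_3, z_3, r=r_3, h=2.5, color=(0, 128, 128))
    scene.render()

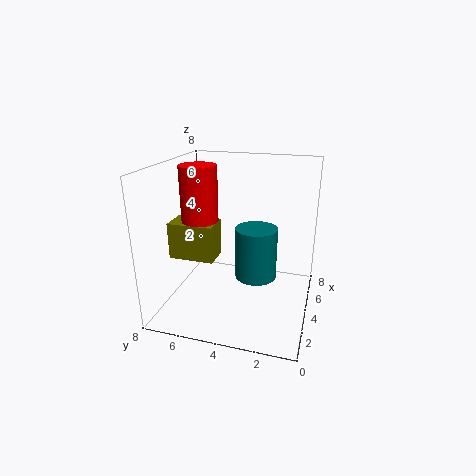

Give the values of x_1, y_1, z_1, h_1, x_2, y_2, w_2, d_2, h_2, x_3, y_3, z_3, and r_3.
x_1 = 3.5, y_1 = 6, z_1 = 4.5, h_1 = 3.5, x_2 = 2.5, y_2 = 5, w_2 = 1.5, d_2 = 2.5, h_2 = 2, x_3 = 2, y_3 = 2.5, z_3 = 3, r_3 = 1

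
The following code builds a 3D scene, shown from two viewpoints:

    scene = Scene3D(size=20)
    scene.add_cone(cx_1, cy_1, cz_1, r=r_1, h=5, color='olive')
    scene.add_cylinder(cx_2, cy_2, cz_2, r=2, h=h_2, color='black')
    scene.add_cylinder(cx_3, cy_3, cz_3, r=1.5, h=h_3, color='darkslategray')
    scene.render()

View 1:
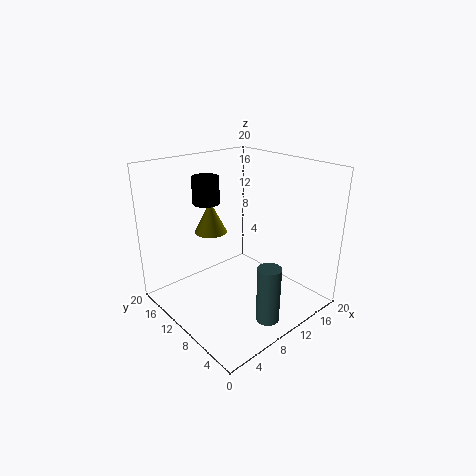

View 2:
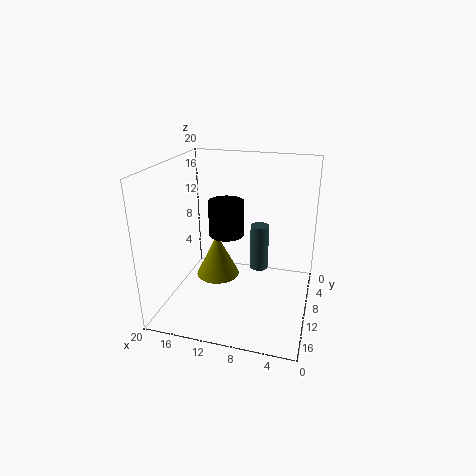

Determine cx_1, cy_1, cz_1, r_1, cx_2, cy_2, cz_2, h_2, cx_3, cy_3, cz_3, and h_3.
cx_1 = 10.5, cy_1 = 17, cz_1 = 8.5, r_1 = 2.5, cx_2 = 9.5, cy_2 = 16.5, cz_2 = 13.5, h_2 = 4, cx_3 = 8.5, cy_3 = 2.5, cz_3 = 1.5, h_3 = 7.5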